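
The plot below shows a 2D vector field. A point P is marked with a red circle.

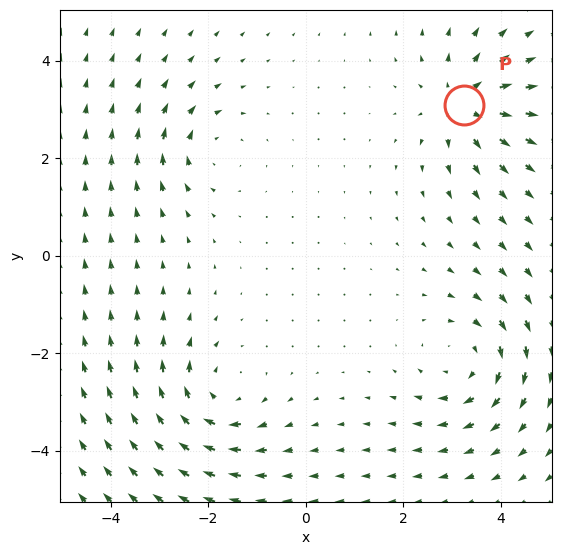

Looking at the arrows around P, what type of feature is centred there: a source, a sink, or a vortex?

source

At P (3.2, 3.1) the arrows spread outward. Divergence about +5, curl ≈0 — positive divergence with near-zero curl is a source.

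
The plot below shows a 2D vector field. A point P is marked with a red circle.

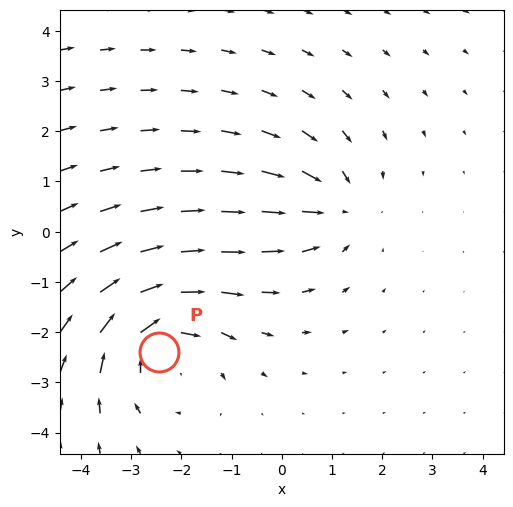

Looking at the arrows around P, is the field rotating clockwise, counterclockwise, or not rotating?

clockwise

Near P at (-2.5, -2.4) the arrows circulate clockwise. The curl (z-component) there is about -4; negative curl means clockwise rotation.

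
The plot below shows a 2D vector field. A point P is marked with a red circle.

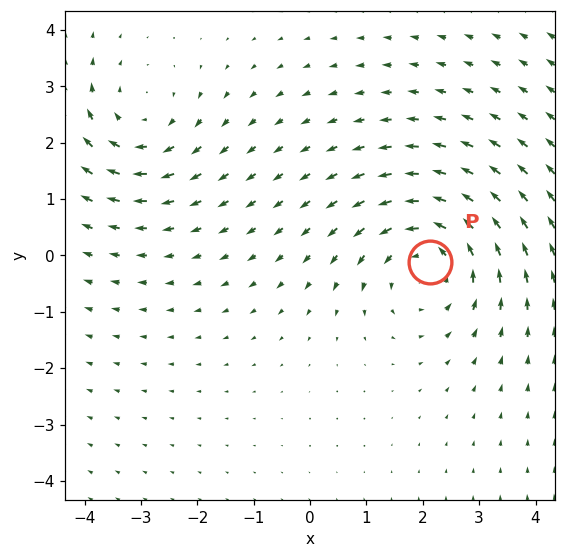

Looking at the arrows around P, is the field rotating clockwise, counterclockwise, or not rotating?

counterclockwise

Near P at (2.1, -0.1) the arrows circulate counterclockwise. The curl (z-component) there is about +4; positive curl means counterclockwise rotation.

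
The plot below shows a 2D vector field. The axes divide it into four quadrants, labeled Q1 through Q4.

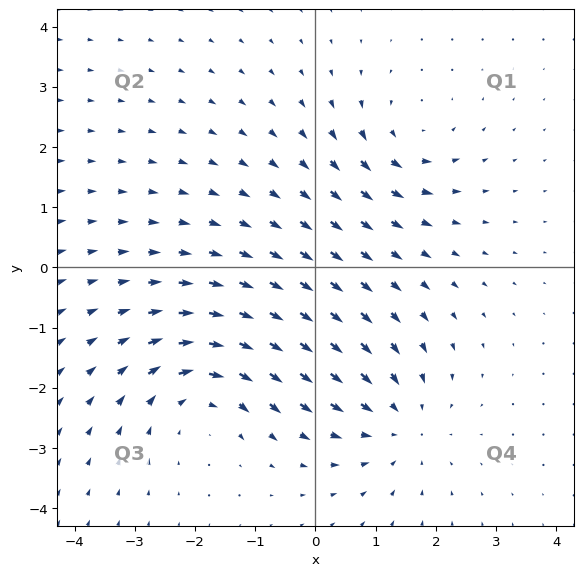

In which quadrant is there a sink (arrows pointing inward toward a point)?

The sink sits at approximately (1.4, -2.6), which lies in quadrant Q4. The divergence there is about -3, negative as expected for a sink.

Q4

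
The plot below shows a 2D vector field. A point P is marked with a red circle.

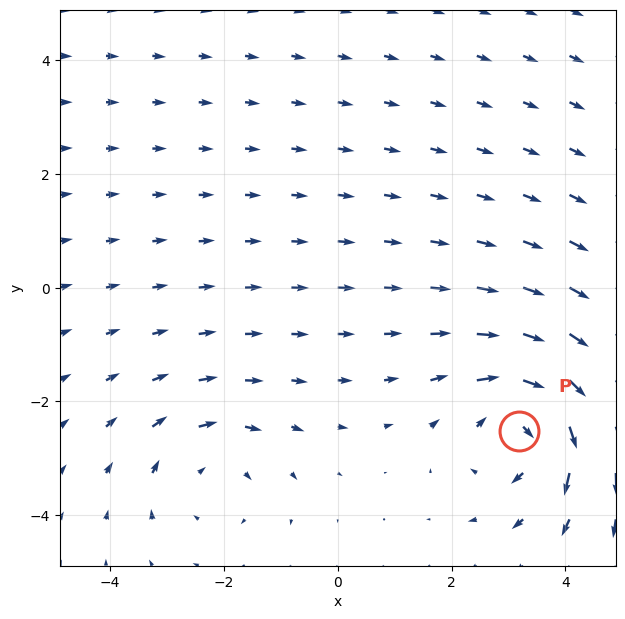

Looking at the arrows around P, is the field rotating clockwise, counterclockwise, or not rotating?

Near P at (3.2, -2.5) the arrows circulate clockwise. The curl (z-component) there is about -4; negative curl means clockwise rotation.

clockwise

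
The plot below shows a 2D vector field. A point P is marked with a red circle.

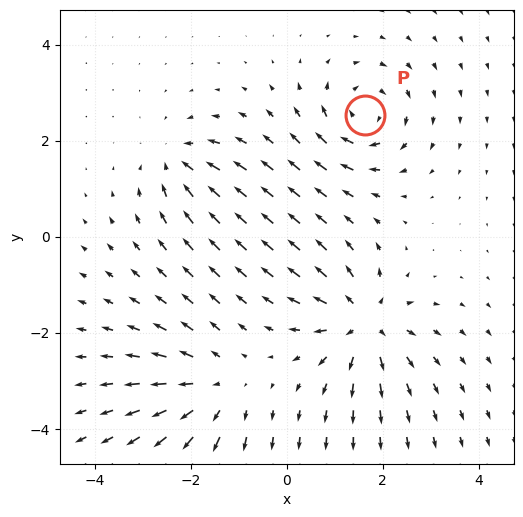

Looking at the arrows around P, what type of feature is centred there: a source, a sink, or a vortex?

At P (1.6, 2.5) the arrows circulate clockwise. Divergence ≈0, curl about -5 — near-zero divergence with nonzero curl is a vortex.

vortex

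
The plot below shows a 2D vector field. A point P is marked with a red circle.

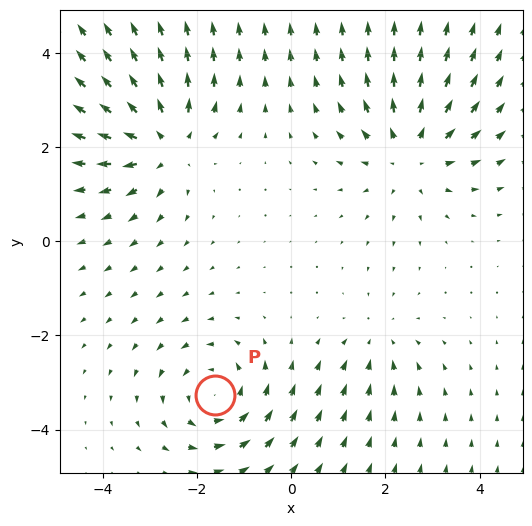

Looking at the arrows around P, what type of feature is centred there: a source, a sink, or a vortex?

vortex

At P (-1.6, -3.3) the arrows circulate counterclockwise. Divergence ≈0, curl about +4 — near-zero divergence with nonzero curl is a vortex.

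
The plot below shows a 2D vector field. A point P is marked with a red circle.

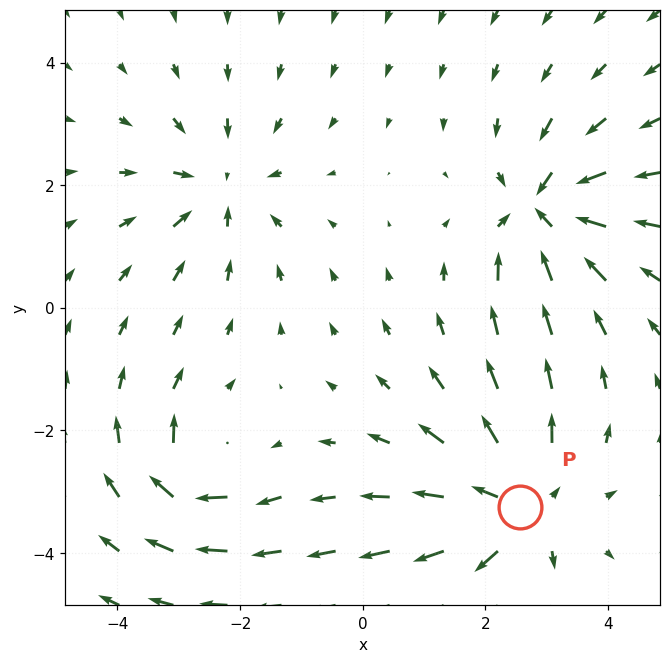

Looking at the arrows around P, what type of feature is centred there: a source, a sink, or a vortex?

source

At P (2.6, -3.3) the arrows spread outward. Divergence about +4, curl ≈0 — positive divergence with near-zero curl is a source.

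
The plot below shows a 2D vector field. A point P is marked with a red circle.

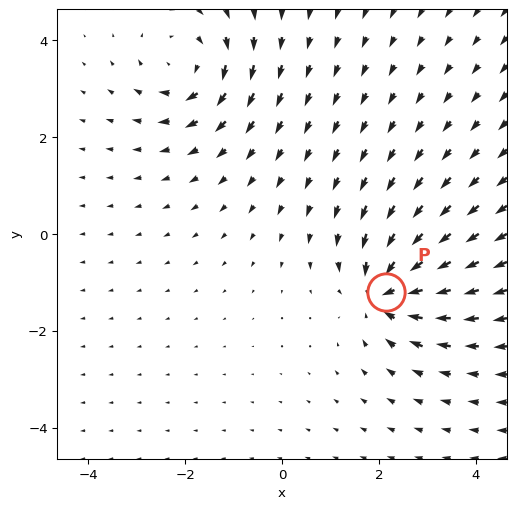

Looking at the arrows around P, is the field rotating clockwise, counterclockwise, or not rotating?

Near P at (2.1, -1.2) the arrows show no circulation. The curl there is ≈0.

not rotating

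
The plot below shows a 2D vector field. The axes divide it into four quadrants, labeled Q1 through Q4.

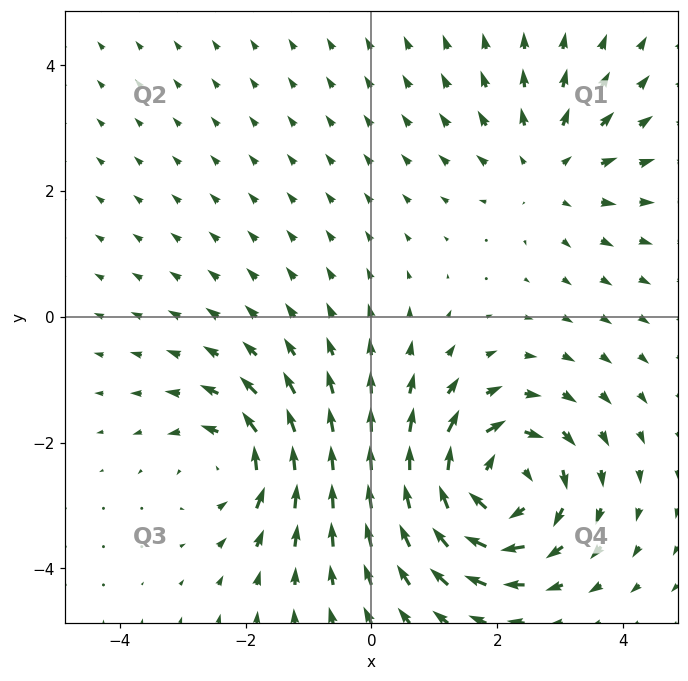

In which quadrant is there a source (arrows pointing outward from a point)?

The source sits at approximately (2.8, 2.4), which lies in quadrant Q1. The divergence there is about +3, positive as expected for a source.

Q1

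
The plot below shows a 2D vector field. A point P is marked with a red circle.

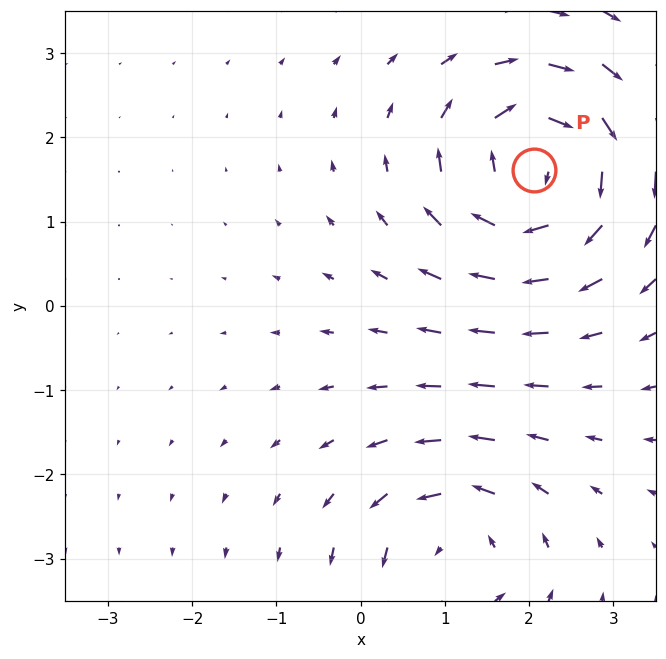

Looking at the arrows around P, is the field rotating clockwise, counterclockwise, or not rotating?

clockwise

Near P at (2.1, 1.6) the arrows circulate clockwise. The curl (z-component) there is about -6; negative curl means clockwise rotation.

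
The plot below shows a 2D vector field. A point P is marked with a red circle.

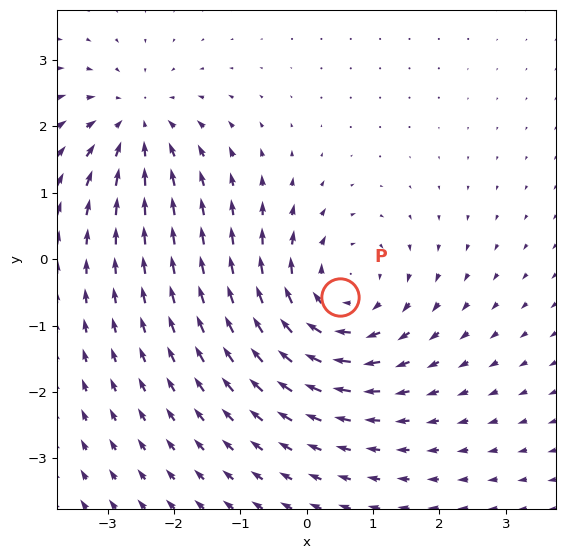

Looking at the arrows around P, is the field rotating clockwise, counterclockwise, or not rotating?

clockwise

Near P at (0.5, -0.6) the arrows circulate clockwise. The curl (z-component) there is about -4; negative curl means clockwise rotation.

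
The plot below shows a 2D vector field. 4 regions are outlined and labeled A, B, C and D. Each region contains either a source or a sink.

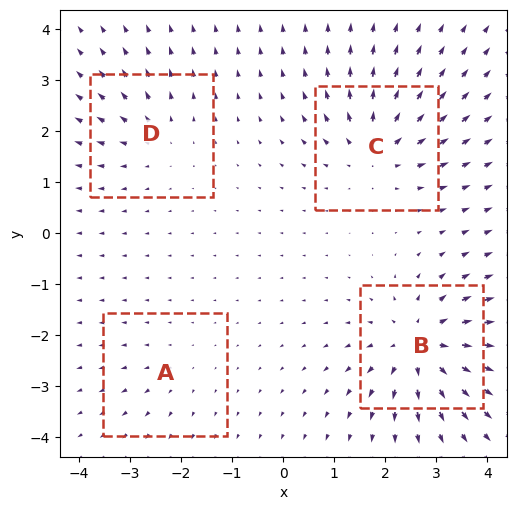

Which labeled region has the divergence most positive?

B

Divergence at each region's feature centre — A: about +2, B: about +8, C: about +6, D: about +4. Region B is most positive.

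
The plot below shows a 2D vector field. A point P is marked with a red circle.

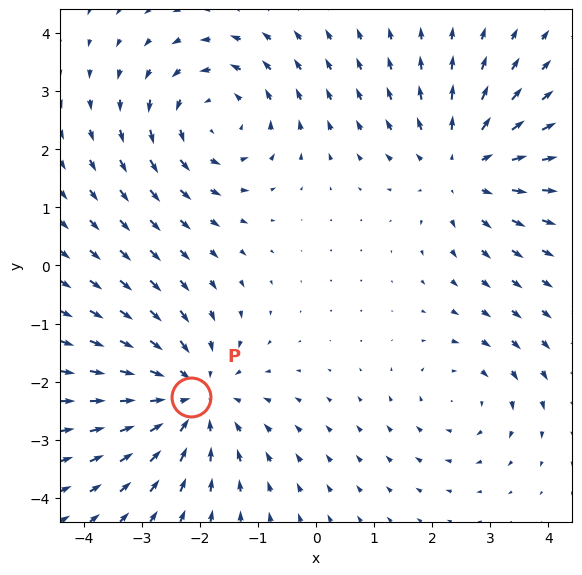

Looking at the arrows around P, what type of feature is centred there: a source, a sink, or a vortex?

sink

At P (-2.1, -2.3) the arrows converge inward. Divergence about -4, curl ≈0 — negative divergence with near-zero curl is a sink.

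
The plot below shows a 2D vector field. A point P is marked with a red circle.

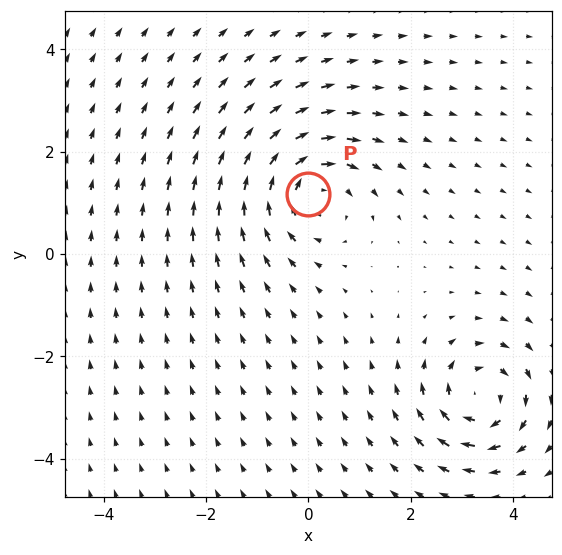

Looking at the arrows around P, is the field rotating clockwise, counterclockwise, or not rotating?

clockwise

Near P at (-0.0, 1.2) the arrows circulate clockwise. The curl (z-component) there is about -3; negative curl means clockwise rotation.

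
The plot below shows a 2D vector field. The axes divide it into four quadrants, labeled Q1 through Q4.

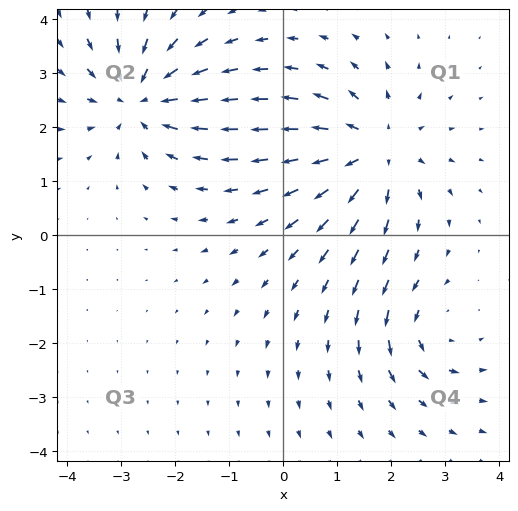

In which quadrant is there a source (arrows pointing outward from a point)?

Q1

The source sits at approximately (1.7, 1.6), which lies in quadrant Q1. The divergence there is about +4, positive as expected for a source.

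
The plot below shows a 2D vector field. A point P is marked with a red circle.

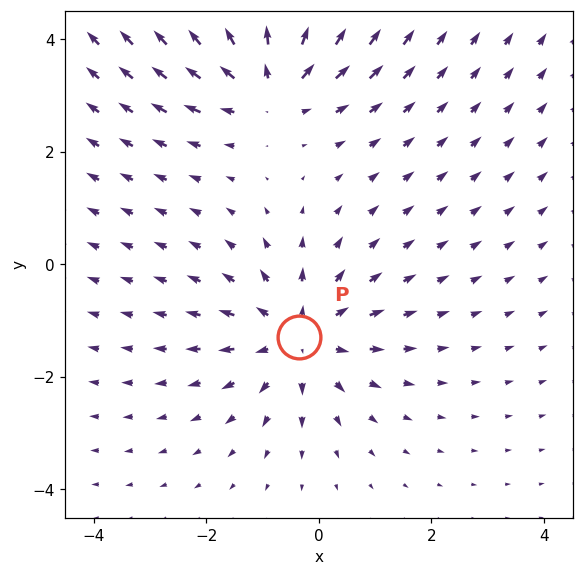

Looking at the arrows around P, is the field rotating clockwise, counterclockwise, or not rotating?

Near P at (-0.4, -1.3) the arrows show no circulation. The curl there is ≈0.

not rotating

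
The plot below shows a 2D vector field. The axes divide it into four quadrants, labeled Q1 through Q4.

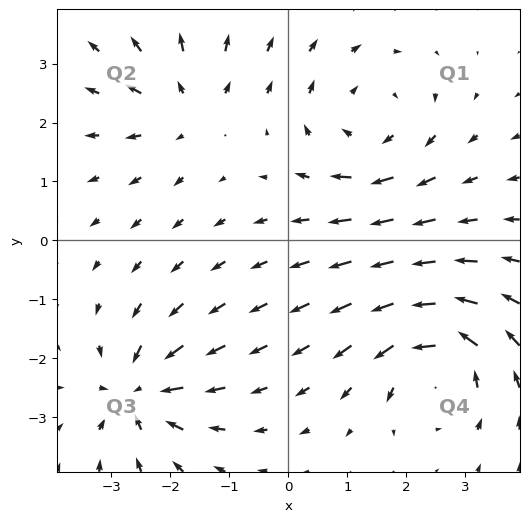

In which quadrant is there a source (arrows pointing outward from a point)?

Q2

The source sits at approximately (-1.8, 2.2), which lies in quadrant Q2. The divergence there is about +3, positive as expected for a source.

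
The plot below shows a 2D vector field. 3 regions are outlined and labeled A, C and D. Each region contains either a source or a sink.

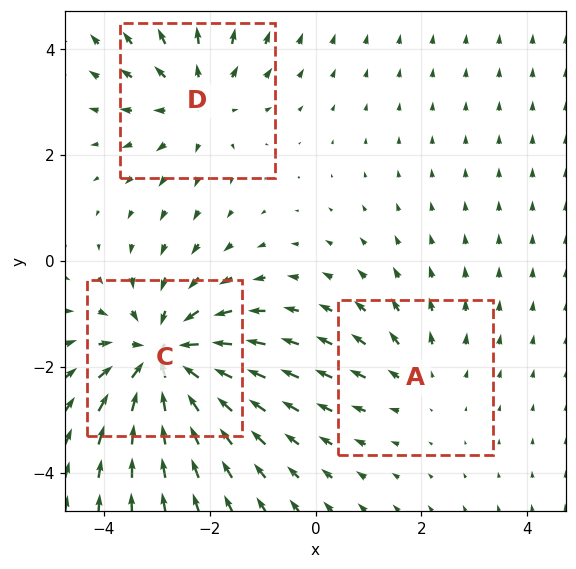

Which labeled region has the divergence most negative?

C

Divergence at each region's feature centre — A: about +2, C: about -5, D: about +3. Region C is most negative.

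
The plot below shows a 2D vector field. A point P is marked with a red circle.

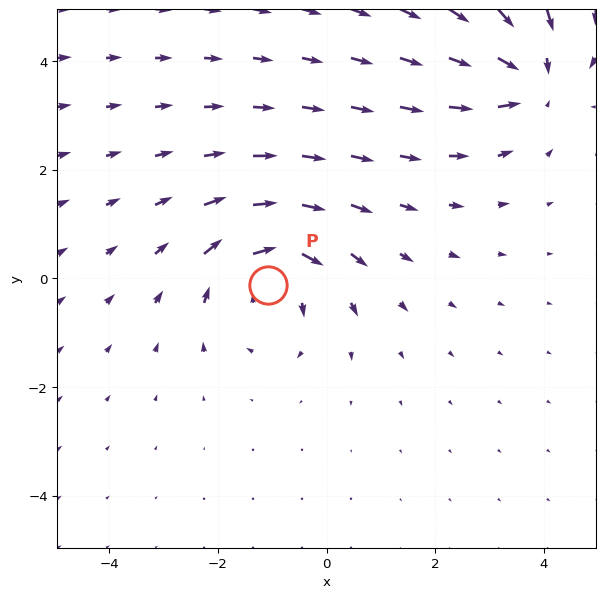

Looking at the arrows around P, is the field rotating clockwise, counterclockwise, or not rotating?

Near P at (-1.1, -0.1) the arrows circulate clockwise. The curl (z-component) there is about -4; negative curl means clockwise rotation.

clockwise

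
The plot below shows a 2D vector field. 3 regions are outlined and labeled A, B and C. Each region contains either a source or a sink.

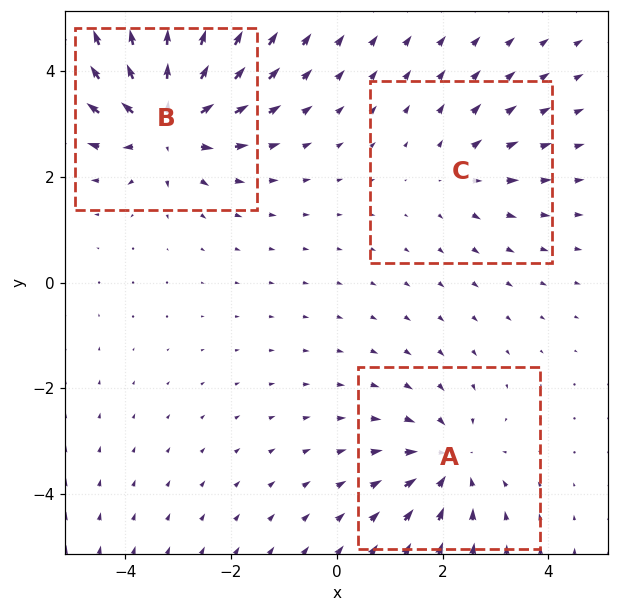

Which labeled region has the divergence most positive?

B

Divergence at each region's feature centre — A: about -3, B: about +5, C: about +2. Region B is most positive.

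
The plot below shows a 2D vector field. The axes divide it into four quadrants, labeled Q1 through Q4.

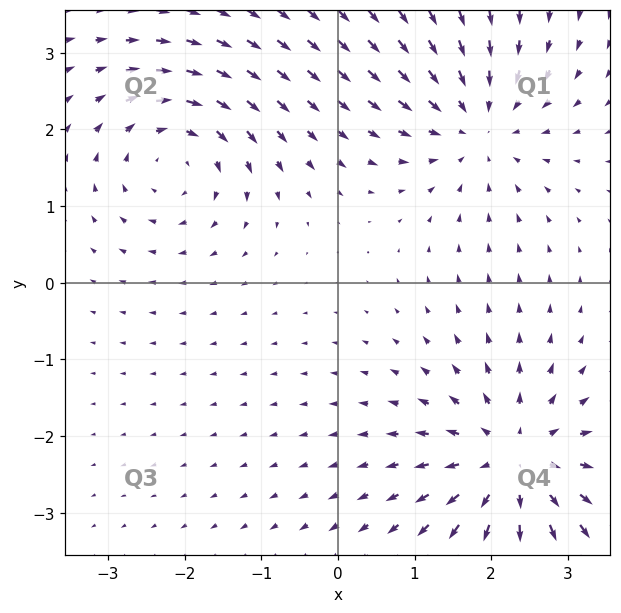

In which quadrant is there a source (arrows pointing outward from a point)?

Q4

The source sits at approximately (2.3, -2.3), which lies in quadrant Q4. The divergence there is about +4, positive as expected for a source.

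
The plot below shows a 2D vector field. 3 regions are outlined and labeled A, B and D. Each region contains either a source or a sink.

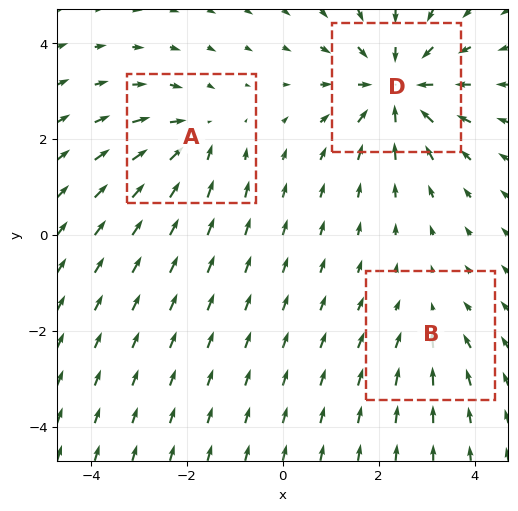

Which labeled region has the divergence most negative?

D

Divergence at each region's feature centre — A: about -3, B: about -2, D: about -5. Region D is most negative.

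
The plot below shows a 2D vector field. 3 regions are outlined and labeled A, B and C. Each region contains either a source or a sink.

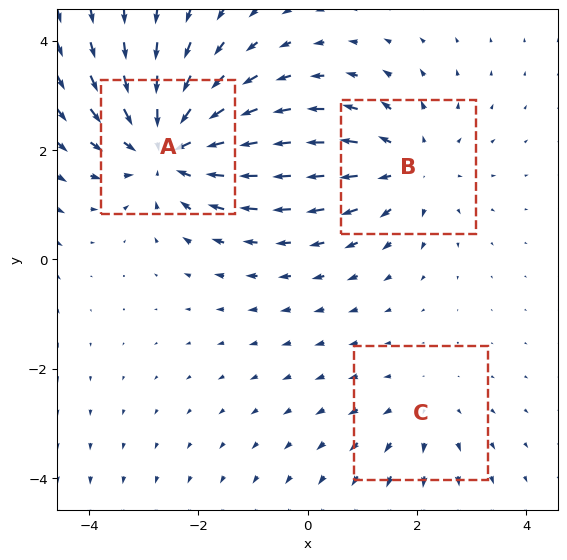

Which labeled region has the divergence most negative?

Divergence at each region's feature centre — A: about -4, B: about +3, C: about +2. Region A is most negative.

A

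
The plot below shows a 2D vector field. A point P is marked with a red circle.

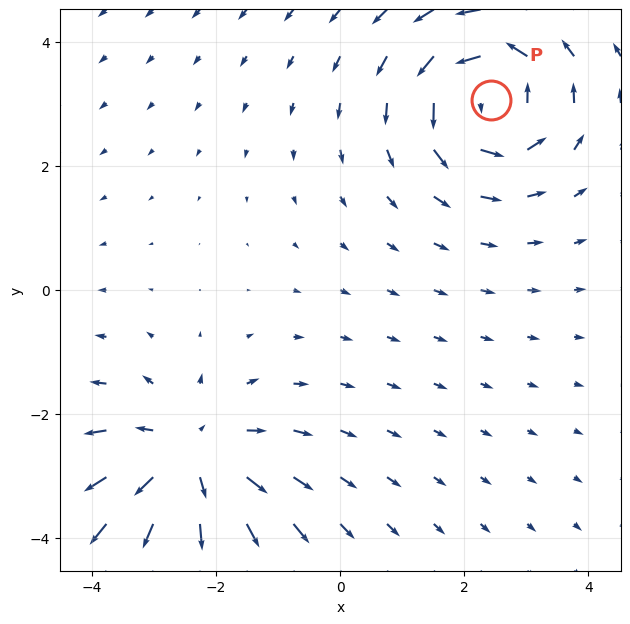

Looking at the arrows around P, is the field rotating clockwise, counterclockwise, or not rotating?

counterclockwise

Near P at (2.4, 3.1) the arrows circulate counterclockwise. The curl (z-component) there is about +5; positive curl means counterclockwise rotation.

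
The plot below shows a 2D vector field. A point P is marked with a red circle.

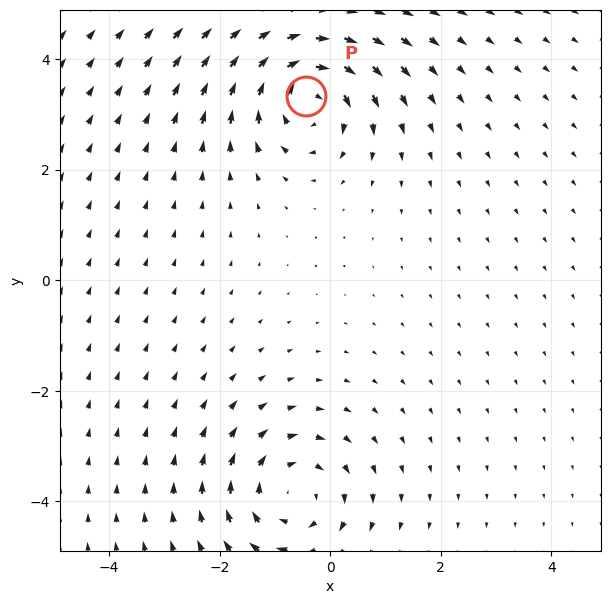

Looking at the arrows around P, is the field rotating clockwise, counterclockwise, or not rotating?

clockwise

Near P at (-0.4, 3.3) the arrows circulate clockwise. The curl (z-component) there is about -6; negative curl means clockwise rotation.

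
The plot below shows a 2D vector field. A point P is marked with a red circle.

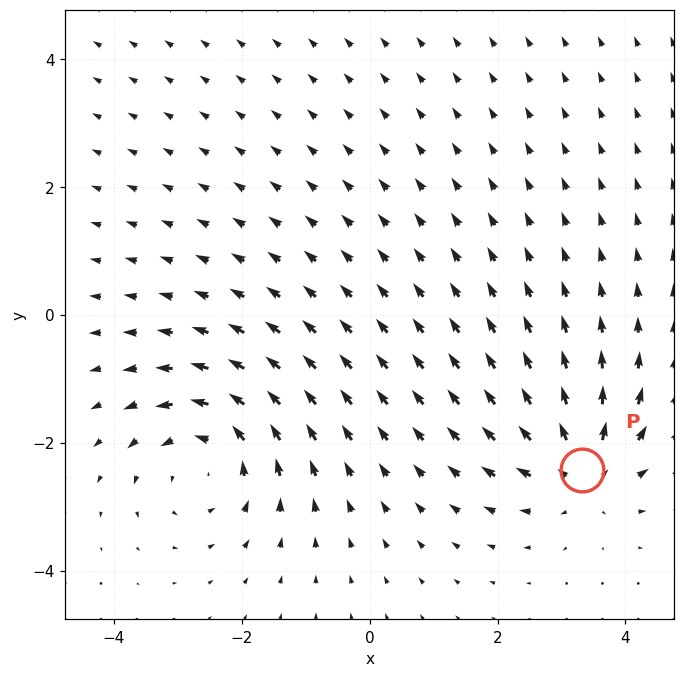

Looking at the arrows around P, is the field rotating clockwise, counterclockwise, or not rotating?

Near P at (3.3, -2.4) the arrows show no circulation. The curl there is ≈0.

not rotating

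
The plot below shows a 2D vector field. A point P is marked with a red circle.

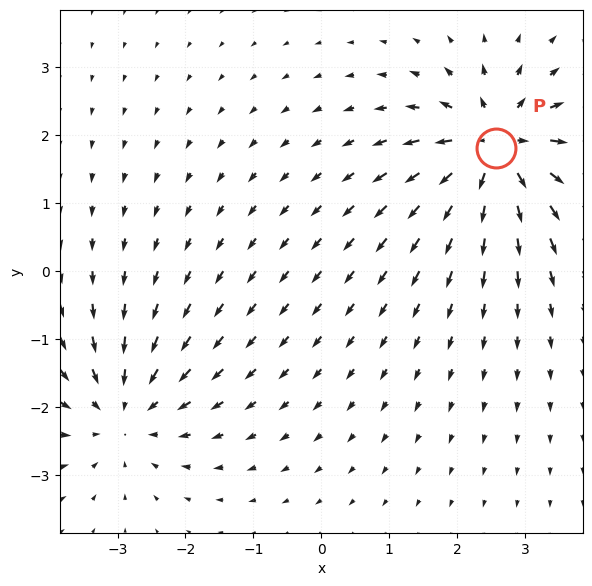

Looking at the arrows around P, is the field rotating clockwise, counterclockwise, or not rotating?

not rotating

Near P at (2.6, 1.8) the arrows show no circulation. The curl there is ≈0.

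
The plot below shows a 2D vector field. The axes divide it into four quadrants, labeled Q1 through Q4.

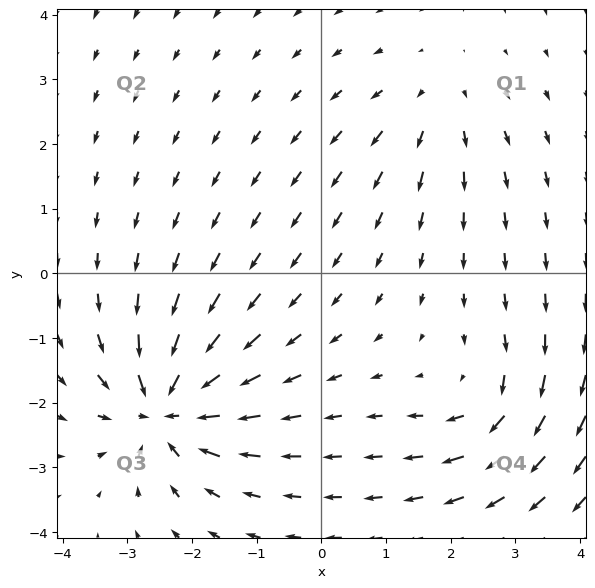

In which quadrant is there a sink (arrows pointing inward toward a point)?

Q3

The sink sits at approximately (-2.4, -2.1), which lies in quadrant Q3. The divergence there is about -7, negative as expected for a sink.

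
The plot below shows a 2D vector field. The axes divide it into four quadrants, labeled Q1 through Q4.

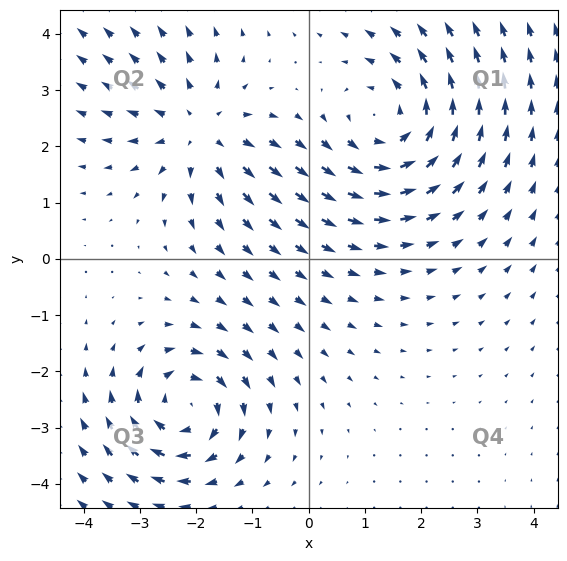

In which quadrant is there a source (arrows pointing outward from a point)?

The source sits at approximately (-1.9, 2.3), which lies in quadrant Q2. The divergence there is about +3, positive as expected for a source.

Q2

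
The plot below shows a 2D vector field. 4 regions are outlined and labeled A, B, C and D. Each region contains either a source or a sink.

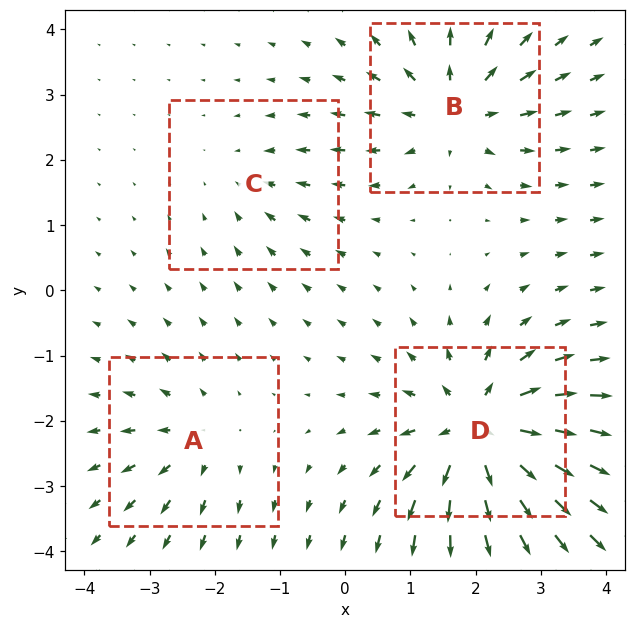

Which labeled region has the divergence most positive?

Divergence at each region's feature centre — A: about +4, B: about +5, C: about -2, D: about +8. Region D is most positive.

D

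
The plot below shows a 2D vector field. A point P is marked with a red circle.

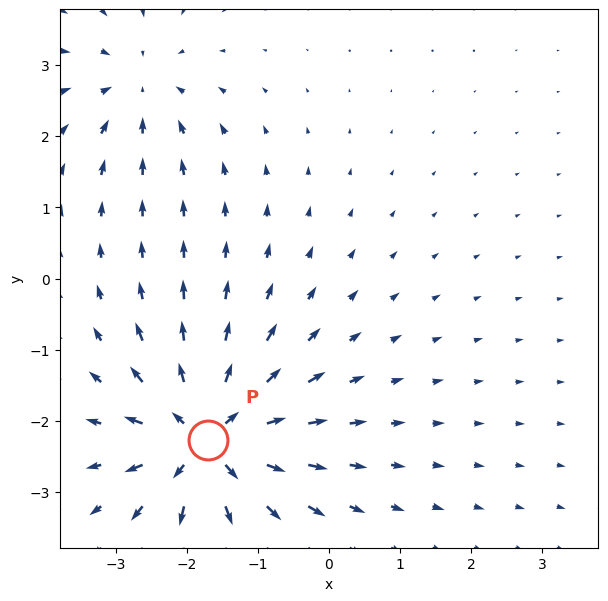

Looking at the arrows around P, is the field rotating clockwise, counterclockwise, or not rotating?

Near P at (-1.7, -2.3) the arrows show no circulation. The curl there is ≈0.

not rotating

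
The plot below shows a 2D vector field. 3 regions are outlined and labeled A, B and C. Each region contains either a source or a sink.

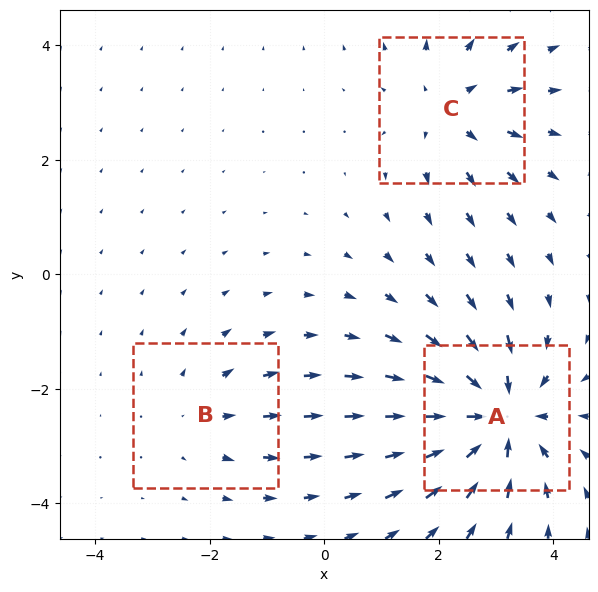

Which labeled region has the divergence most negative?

A

Divergence at each region's feature centre — A: about -5, B: about +2, C: about +3. Region A is most negative.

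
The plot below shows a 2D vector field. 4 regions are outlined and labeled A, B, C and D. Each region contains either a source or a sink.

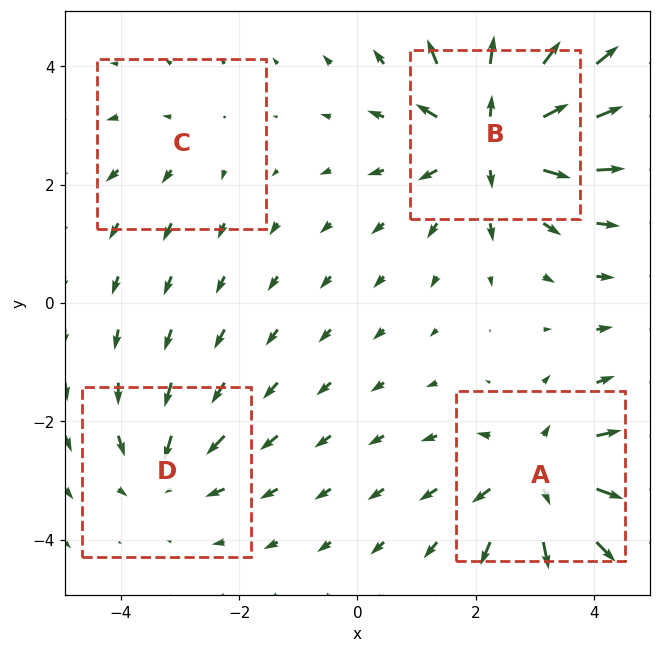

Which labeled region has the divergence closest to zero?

C

Divergence at each region's feature centre — A: about +5, B: about +6, C: about +2, D: about -3. Region C is closest to zero.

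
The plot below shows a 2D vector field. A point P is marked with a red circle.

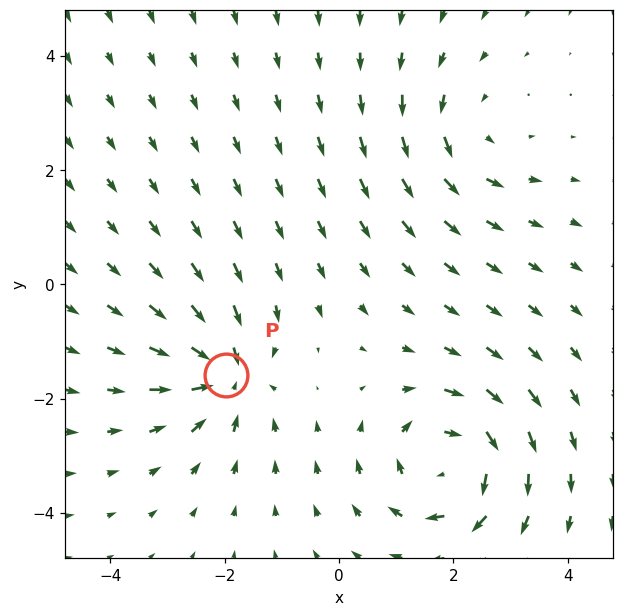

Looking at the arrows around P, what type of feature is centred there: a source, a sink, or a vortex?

At P (-2.0, -1.6) the arrows converge inward. Divergence about -4, curl ≈0 — negative divergence with near-zero curl is a sink.

sink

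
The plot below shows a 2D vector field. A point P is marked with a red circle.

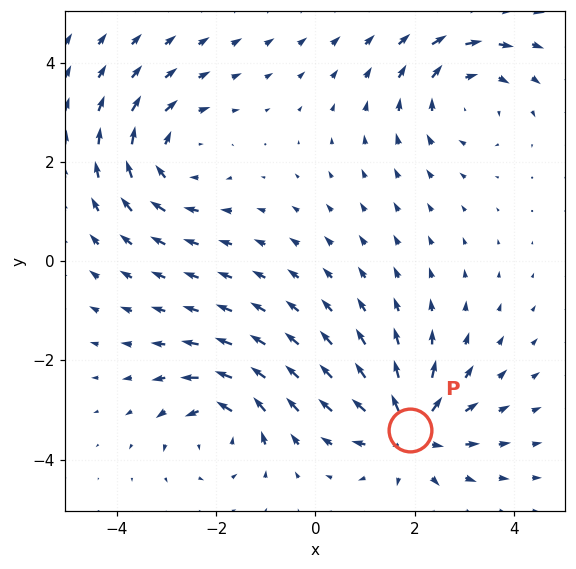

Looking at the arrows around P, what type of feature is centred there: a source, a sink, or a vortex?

source

At P (1.9, -3.4) the arrows spread outward. Divergence about +5, curl ≈0 — positive divergence with near-zero curl is a source.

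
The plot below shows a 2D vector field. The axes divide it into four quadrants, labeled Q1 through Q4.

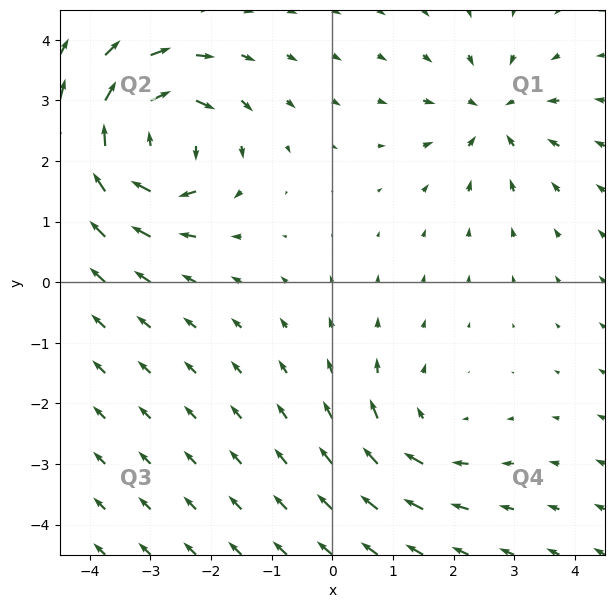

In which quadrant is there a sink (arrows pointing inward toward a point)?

Q1

The sink sits at approximately (2.7, 2.7), which lies in quadrant Q1. The divergence there is about -4, negative as expected for a sink.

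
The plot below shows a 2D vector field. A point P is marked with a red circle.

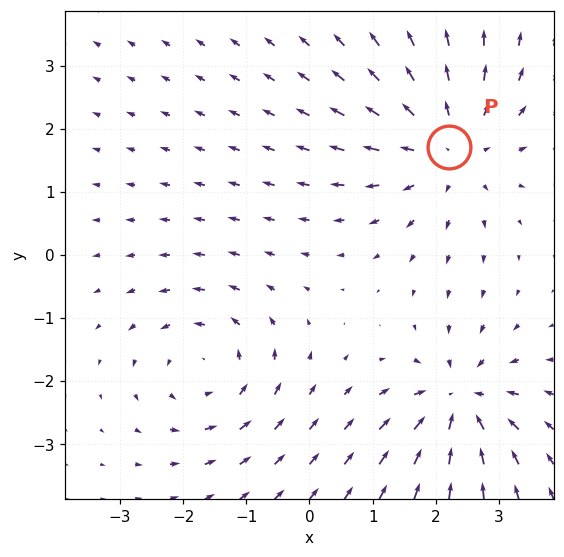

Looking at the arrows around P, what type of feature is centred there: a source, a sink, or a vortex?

At P (2.2, 1.7) the arrows spread outward. Divergence about +4, curl ≈0 — positive divergence with near-zero curl is a source.

source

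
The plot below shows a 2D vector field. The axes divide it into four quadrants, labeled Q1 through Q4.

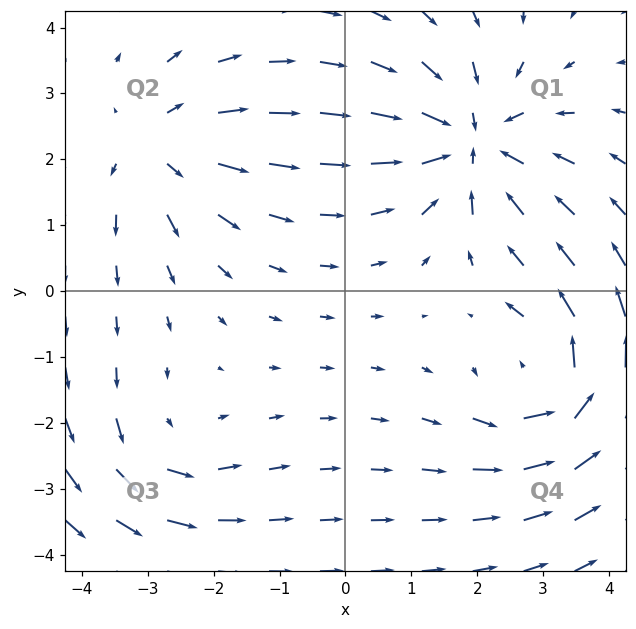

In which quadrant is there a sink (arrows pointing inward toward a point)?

Q1

The sink sits at approximately (1.9, 2.3), which lies in quadrant Q1. The divergence there is about -4, negative as expected for a sink.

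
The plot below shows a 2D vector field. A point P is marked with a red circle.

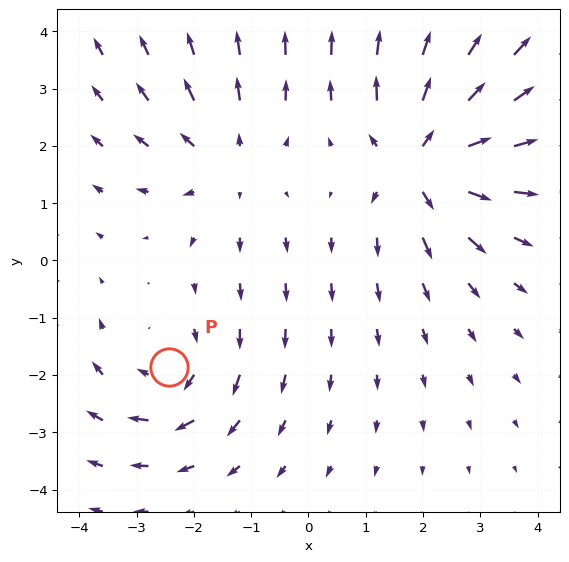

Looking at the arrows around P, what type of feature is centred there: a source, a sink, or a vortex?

At P (-2.4, -1.9) the arrows circulate clockwise. Divergence ≈0, curl about -2 — near-zero divergence with nonzero curl is a vortex.

vortex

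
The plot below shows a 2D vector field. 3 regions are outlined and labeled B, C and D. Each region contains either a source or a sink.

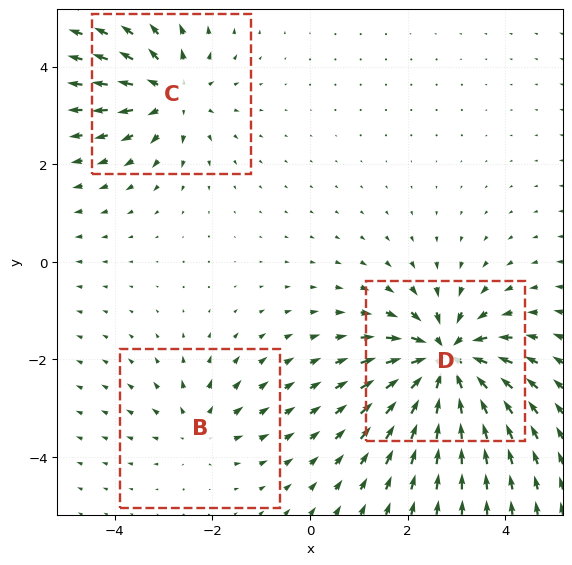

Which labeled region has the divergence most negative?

D

Divergence at each region's feature centre — B: about +3, C: about +4, D: about -6. Region D is most negative.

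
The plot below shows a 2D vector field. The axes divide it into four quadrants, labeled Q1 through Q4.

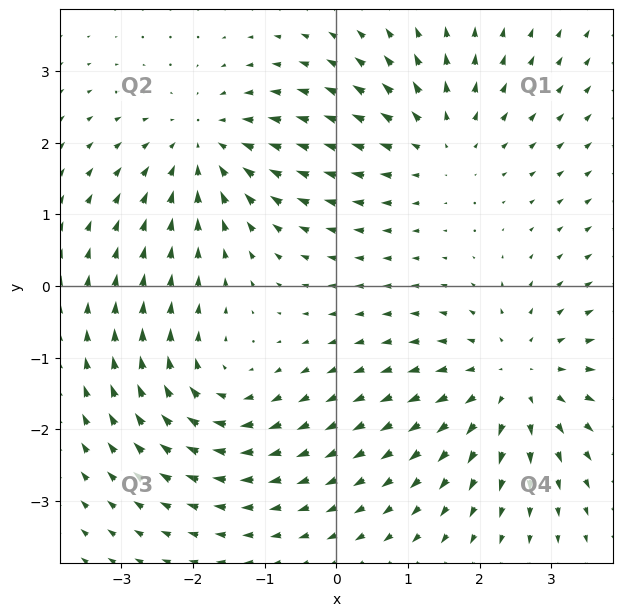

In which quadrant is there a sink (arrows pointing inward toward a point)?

Q2

The sink sits at approximately (-1.8, 2.0), which lies in quadrant Q2. The divergence there is about -4, negative as expected for a sink.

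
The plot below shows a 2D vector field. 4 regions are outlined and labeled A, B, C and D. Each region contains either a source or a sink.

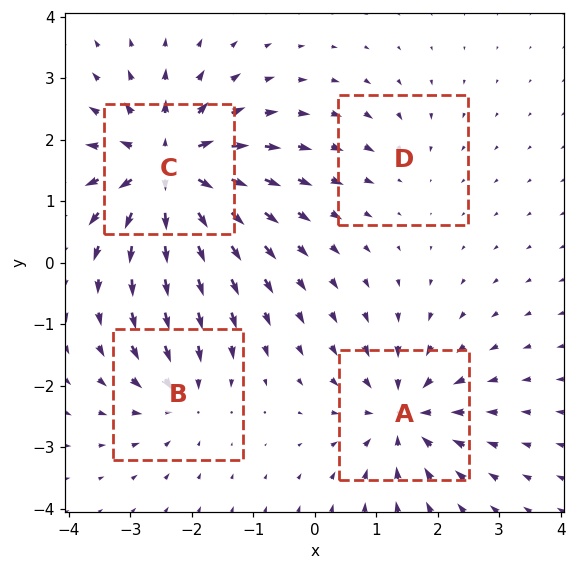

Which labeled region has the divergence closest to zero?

Divergence at each region's feature centre — A: about -6, B: about -4, C: about +9, D: about -2. Region D is closest to zero.

D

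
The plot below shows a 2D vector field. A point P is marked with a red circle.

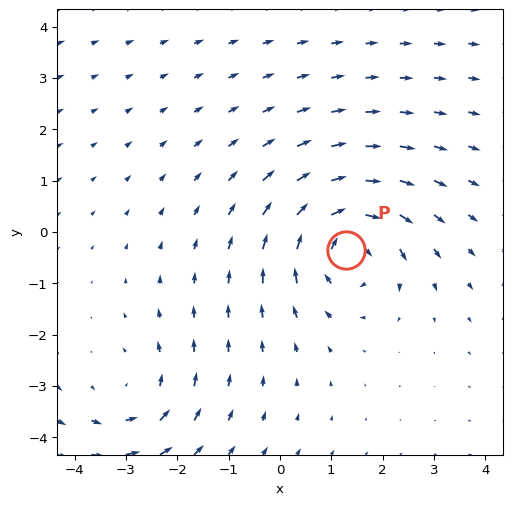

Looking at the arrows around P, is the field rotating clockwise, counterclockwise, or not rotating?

Near P at (1.3, -0.3) the arrows circulate clockwise. The curl (z-component) there is about -5; negative curl means clockwise rotation.

clockwise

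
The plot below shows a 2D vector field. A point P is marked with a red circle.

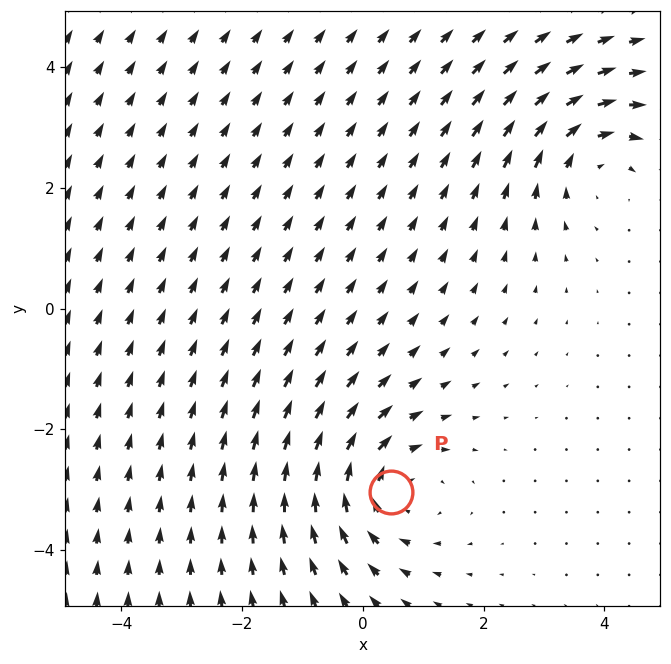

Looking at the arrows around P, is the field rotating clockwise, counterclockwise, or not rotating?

Near P at (0.5, -3.0) the arrows circulate clockwise. The curl (z-component) there is about -3; negative curl means clockwise rotation.

clockwise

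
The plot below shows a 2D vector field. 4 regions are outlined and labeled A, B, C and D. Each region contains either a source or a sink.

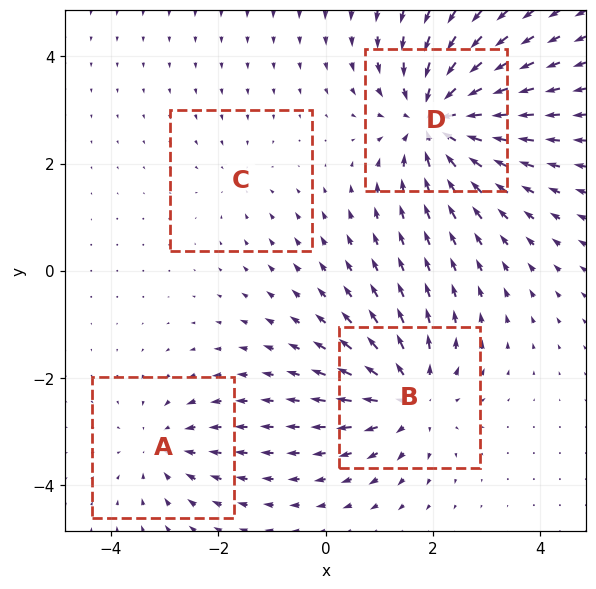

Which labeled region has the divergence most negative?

D

Divergence at each region's feature centre — A: about -4, B: about +5, C: about -2, D: about -7. Region D is most negative.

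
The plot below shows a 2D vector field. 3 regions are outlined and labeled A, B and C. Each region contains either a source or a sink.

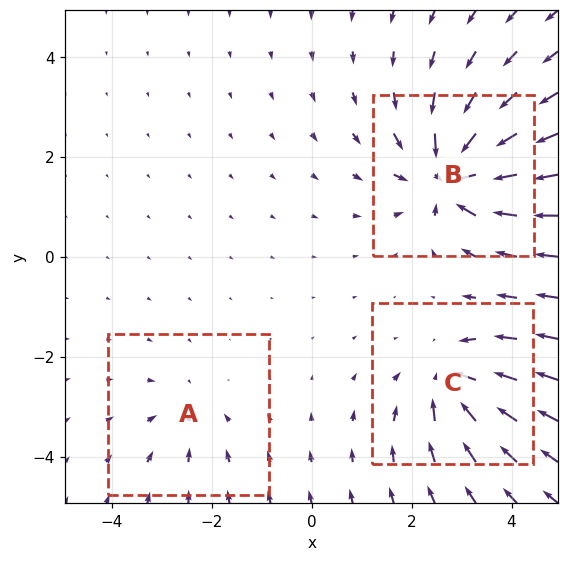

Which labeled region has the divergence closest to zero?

Divergence at each region's feature centre — A: about -2, B: about -6, C: about -4. Region A is closest to zero.

A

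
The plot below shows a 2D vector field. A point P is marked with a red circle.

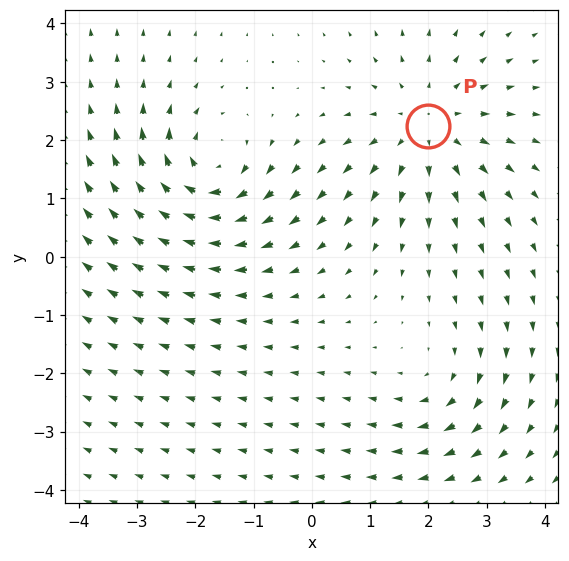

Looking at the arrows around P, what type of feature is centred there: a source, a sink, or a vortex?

source

At P (2.0, 2.2) the arrows spread outward. Divergence about +3, curl ≈0 — positive divergence with near-zero curl is a source.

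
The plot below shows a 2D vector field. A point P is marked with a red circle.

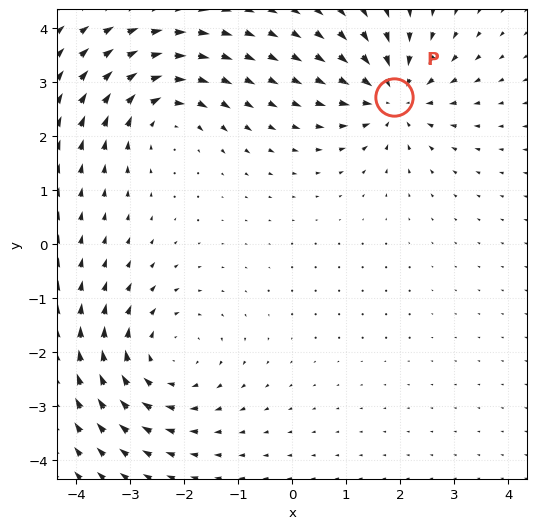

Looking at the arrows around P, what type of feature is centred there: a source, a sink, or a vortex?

At P (1.9, 2.7) the arrows converge inward. Divergence about -4, curl ≈0 — negative divergence with near-zero curl is a sink.

sink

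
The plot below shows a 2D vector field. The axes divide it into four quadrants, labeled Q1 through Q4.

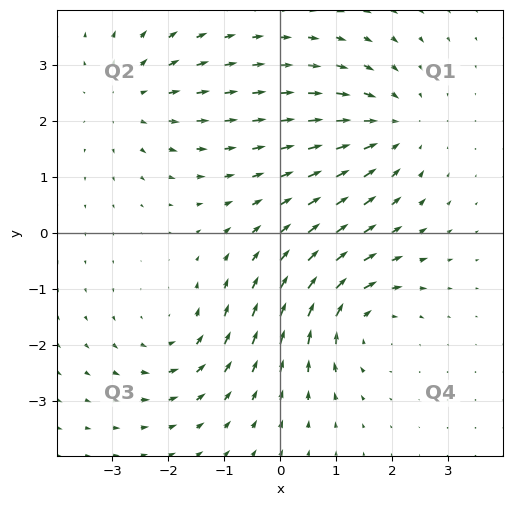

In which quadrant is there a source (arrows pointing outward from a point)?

The source sits at approximately (-2.7, 2.4), which lies in quadrant Q2. The divergence there is about +3, positive as expected for a source.

Q2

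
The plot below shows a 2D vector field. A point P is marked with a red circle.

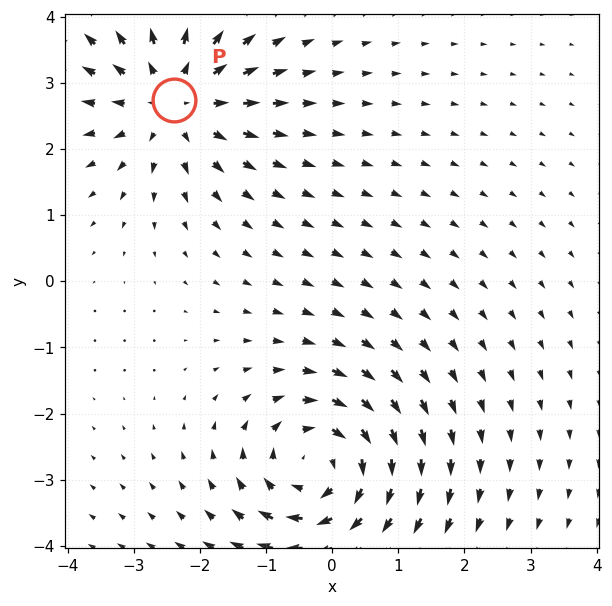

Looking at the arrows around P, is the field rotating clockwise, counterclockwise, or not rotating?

not rotating

Near P at (-2.4, 2.7) the arrows show no circulation. The curl there is ≈0.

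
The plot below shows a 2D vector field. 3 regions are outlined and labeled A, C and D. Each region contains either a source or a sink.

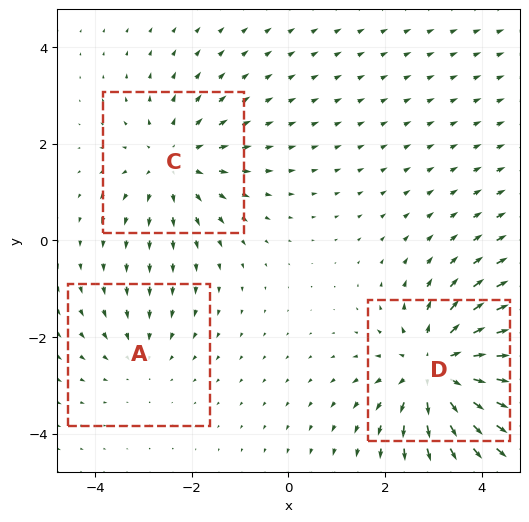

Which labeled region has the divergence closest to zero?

A

Divergence at each region's feature centre — A: about -2, C: about +3, D: about +4. Region A is closest to zero.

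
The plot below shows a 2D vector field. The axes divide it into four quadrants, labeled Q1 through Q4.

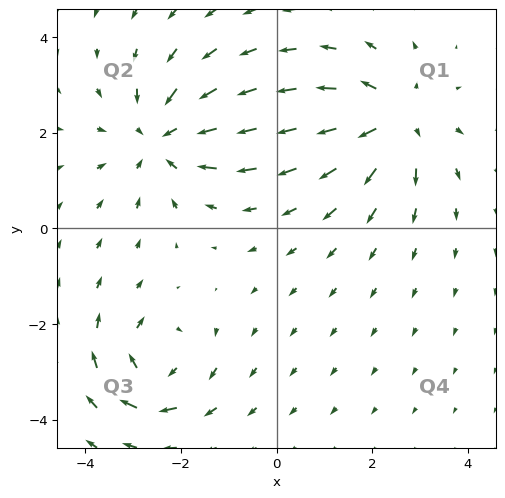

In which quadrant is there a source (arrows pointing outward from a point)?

Q1

The source sits at approximately (2.5, 2.3), which lies in quadrant Q1. The divergence there is about +4, positive as expected for a source.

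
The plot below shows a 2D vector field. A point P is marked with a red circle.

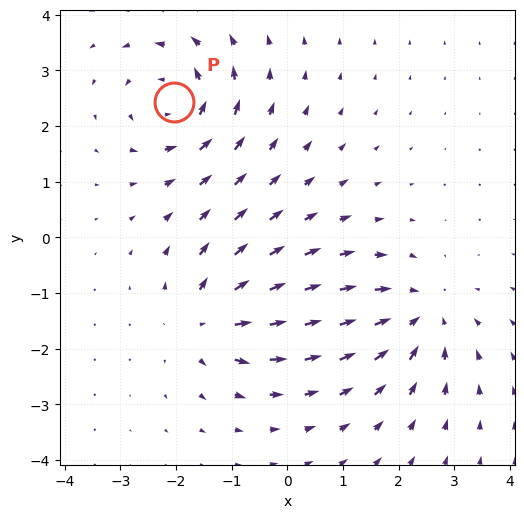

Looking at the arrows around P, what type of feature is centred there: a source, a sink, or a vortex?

vortex

At P (-2.0, 2.4) the arrows circulate counterclockwise. Divergence ≈0, curl about +5 — near-zero divergence with nonzero curl is a vortex.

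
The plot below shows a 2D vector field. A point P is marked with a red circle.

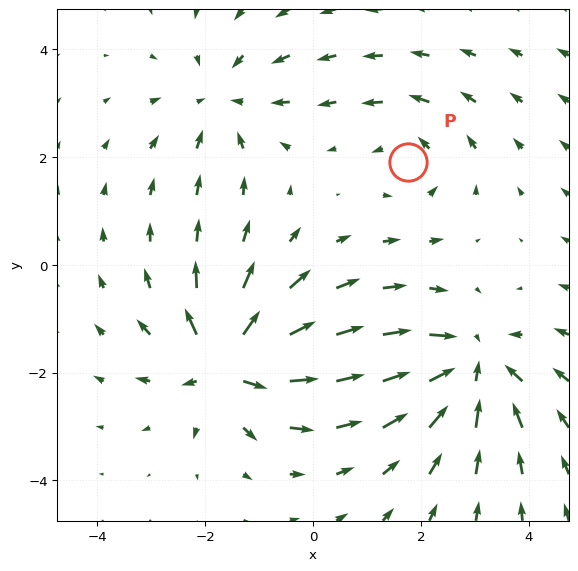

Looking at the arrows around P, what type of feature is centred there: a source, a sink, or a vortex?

vortex

At P (1.8, 1.9) the arrows circulate counterclockwise. Divergence ≈0, curl about +3 — near-zero divergence with nonzero curl is a vortex.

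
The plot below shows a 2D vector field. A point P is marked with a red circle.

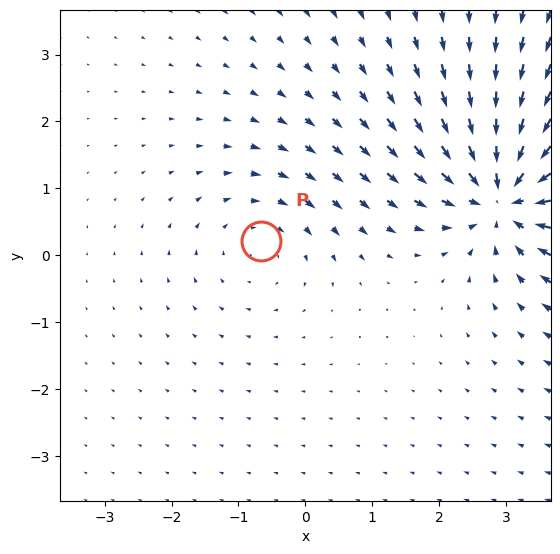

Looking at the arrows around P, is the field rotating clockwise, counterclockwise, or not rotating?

Near P at (-0.7, 0.2) the arrows circulate clockwise. The curl (z-component) there is about -2; negative curl means clockwise rotation.

clockwise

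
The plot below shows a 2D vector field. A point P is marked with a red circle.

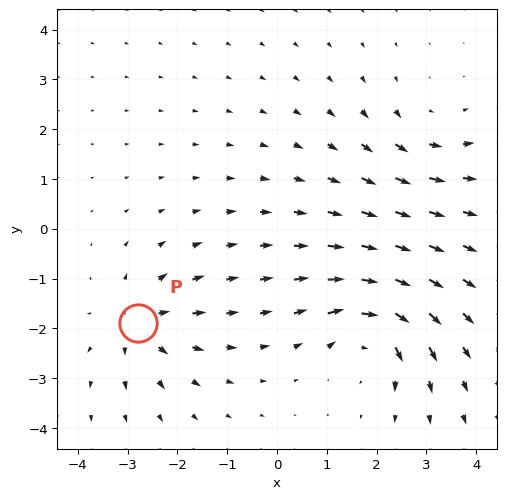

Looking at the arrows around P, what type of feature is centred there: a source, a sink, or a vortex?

source

At P (-2.8, -1.9) the arrows spread outward. Divergence about +4, curl ≈0 — positive divergence with near-zero curl is a source.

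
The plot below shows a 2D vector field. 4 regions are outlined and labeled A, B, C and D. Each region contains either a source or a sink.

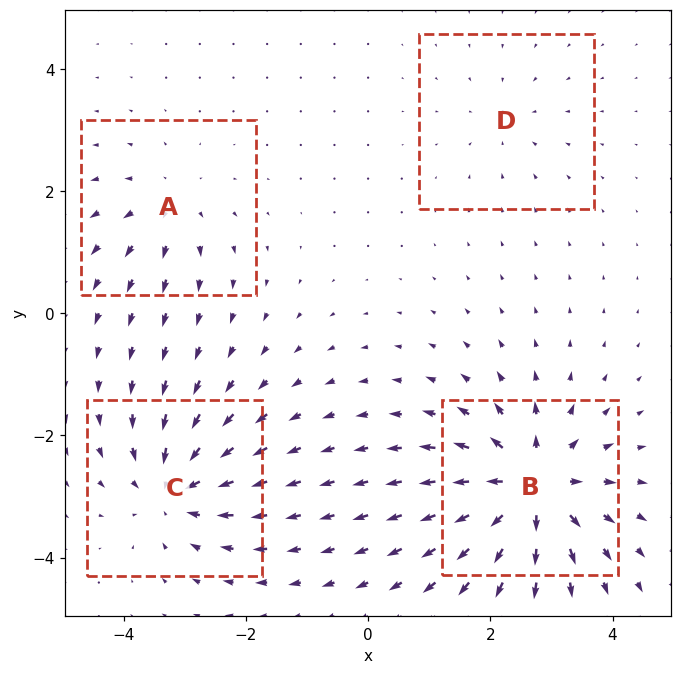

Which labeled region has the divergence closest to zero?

D

Divergence at each region's feature centre — A: about +4, B: about +8, C: about -6, D: about -2. Region D is closest to zero.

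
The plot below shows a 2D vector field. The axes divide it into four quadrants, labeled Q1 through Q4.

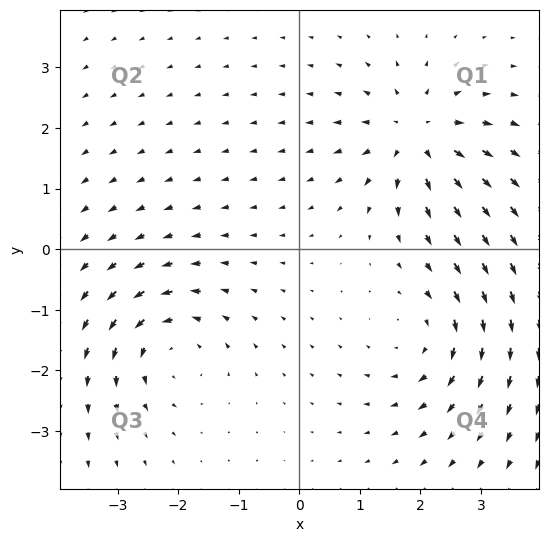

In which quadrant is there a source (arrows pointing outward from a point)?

Q1

The source sits at approximately (1.9, 1.9), which lies in quadrant Q1. The divergence there is about +4, positive as expected for a source.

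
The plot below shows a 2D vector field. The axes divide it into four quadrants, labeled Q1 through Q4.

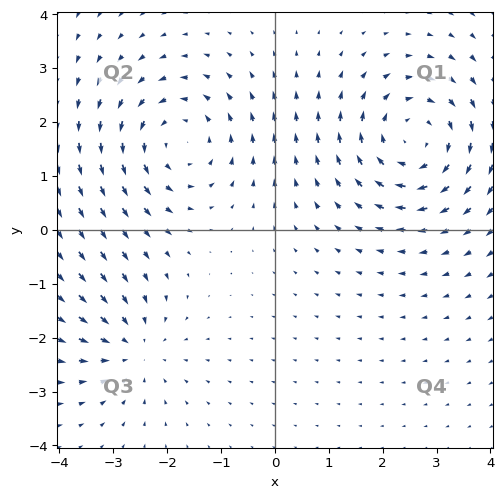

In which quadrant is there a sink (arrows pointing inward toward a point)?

Q3

The sink sits at approximately (-2.6, -2.2), which lies in quadrant Q3. The divergence there is about -3, negative as expected for a sink.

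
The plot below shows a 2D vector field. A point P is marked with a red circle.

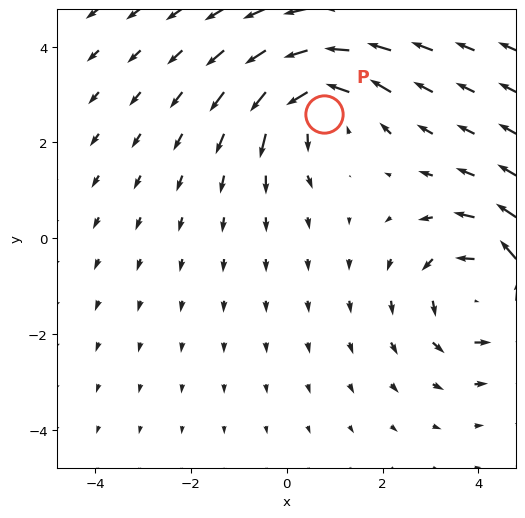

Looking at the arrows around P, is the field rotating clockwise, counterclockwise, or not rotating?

counterclockwise

Near P at (0.8, 2.6) the arrows circulate counterclockwise. The curl (z-component) there is about +4; positive curl means counterclockwise rotation.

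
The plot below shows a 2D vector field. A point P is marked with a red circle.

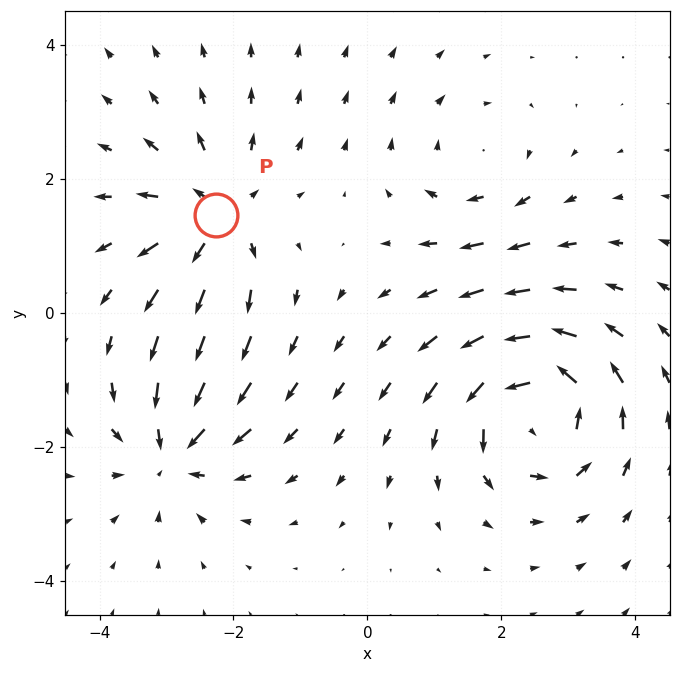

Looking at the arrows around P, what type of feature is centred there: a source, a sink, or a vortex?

At P (-2.3, 1.5) the arrows spread outward. Divergence about +4, curl ≈0 — positive divergence with near-zero curl is a source.

source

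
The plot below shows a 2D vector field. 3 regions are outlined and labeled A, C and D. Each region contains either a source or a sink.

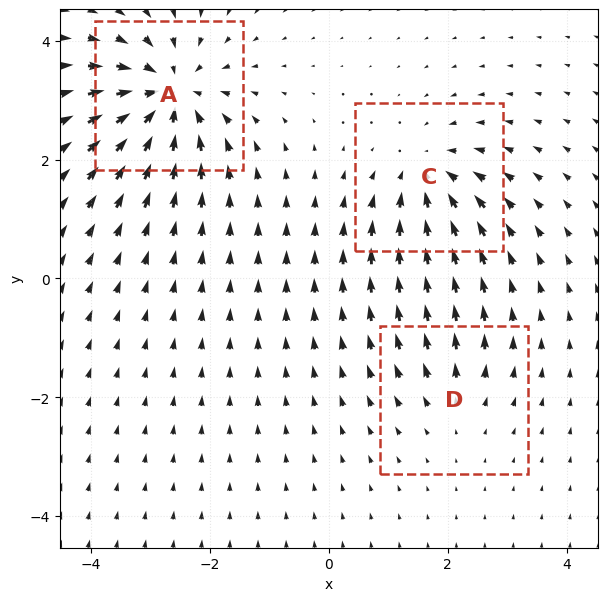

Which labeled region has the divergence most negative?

Divergence at each region's feature centre — A: about -6, C: about -4, D: about +2. Region A is most negative.

A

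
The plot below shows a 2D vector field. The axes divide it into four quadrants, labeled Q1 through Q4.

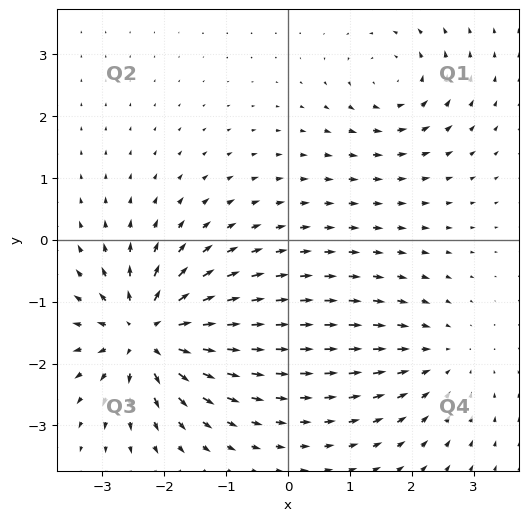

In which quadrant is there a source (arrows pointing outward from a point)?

The source sits at approximately (-2.3, -1.5), which lies in quadrant Q3. The divergence there is about +7, positive as expected for a source.

Q3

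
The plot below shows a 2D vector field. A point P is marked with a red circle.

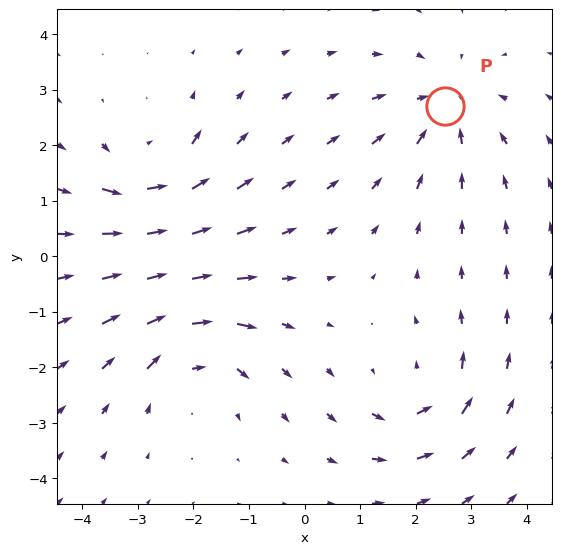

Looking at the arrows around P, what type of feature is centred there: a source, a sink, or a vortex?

At P (2.5, 2.7) the arrows converge inward. Divergence about -3, curl ≈0 — negative divergence with near-zero curl is a sink.

sink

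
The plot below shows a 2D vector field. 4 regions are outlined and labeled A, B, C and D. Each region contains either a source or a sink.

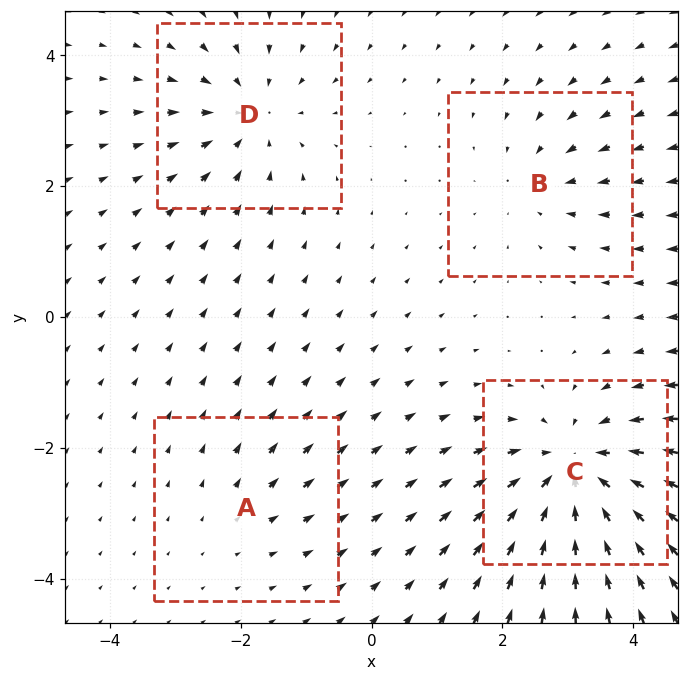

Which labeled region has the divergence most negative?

C

Divergence at each region's feature centre — A: about +2, B: about -3, C: about -7, D: about -4. Region C is most negative.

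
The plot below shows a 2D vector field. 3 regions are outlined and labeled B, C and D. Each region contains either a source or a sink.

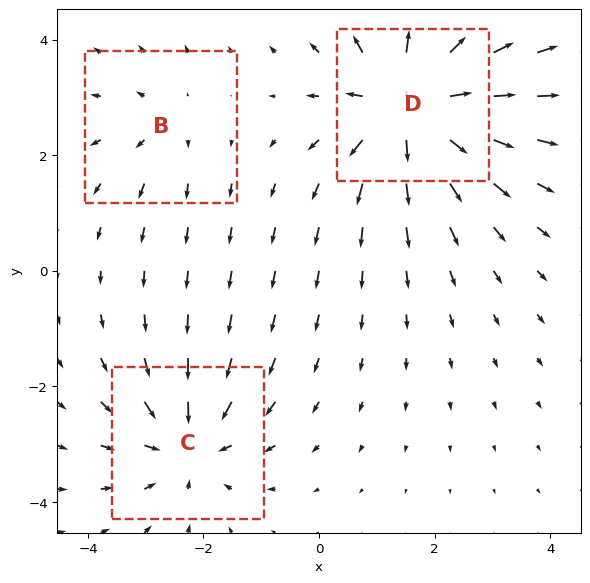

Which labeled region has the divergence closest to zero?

Divergence at each region's feature centre — B: about +2, C: about -3, D: about +5. Region B is closest to zero.

B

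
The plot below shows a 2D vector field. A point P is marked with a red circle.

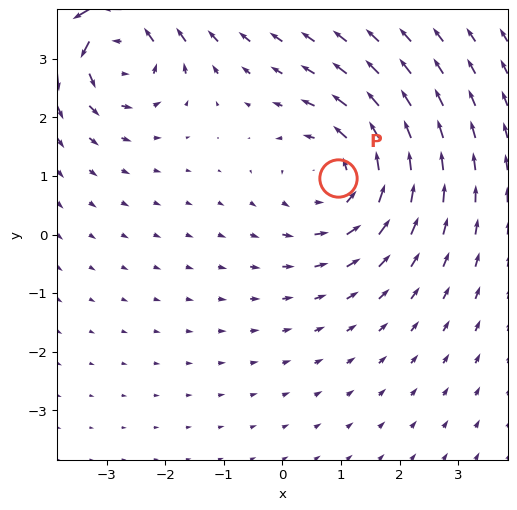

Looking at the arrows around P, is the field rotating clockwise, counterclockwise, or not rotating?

counterclockwise

Near P at (0.9, 1.0) the arrows circulate counterclockwise. The curl (z-component) there is about +3; positive curl means counterclockwise rotation.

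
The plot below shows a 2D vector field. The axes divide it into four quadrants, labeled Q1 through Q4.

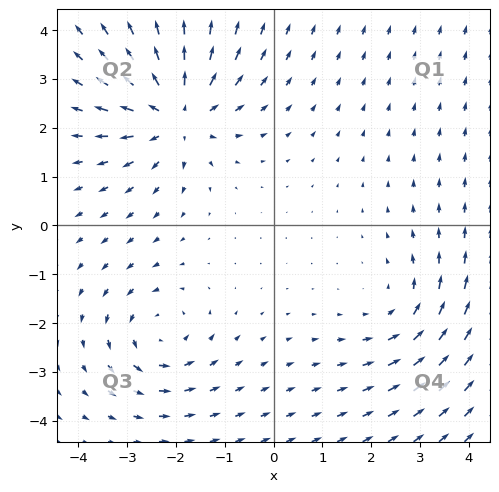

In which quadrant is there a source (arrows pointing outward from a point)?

The source sits at approximately (-2.0, 2.3), which lies in quadrant Q2. The divergence there is about +4, positive as expected for a source.

Q2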